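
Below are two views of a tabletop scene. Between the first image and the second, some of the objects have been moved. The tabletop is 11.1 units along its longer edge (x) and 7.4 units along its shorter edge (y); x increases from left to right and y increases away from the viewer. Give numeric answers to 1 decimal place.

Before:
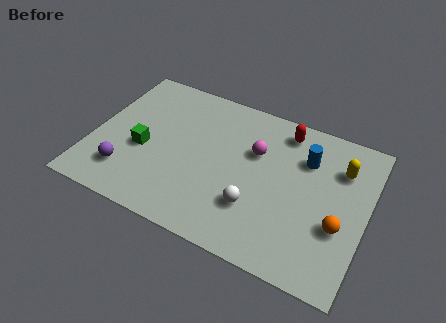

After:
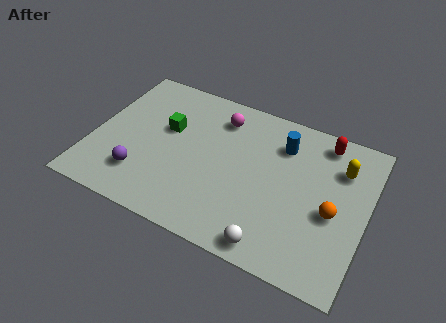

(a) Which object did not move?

the yellow capsule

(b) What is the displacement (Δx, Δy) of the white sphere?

(0.9, -1.4)

The white sphere started near (6.8, 2.2) and ended near (7.7, 0.8).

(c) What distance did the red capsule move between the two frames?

1.6

The red capsule moved from about (7.5, 6.3) to (9.1, 6.4), a distance of √(1.6² + 0.1²) ≈ 1.6.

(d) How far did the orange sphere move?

0.6

The orange sphere was near (10.1, 2.7) before and (9.8, 3.2) after, so it travelled √(0.3² + 0.5²) ≈ 0.6 units.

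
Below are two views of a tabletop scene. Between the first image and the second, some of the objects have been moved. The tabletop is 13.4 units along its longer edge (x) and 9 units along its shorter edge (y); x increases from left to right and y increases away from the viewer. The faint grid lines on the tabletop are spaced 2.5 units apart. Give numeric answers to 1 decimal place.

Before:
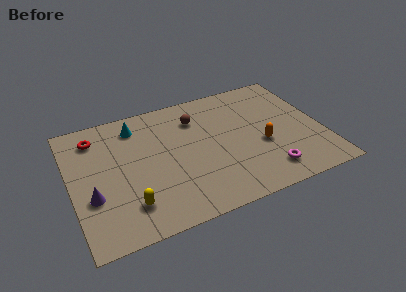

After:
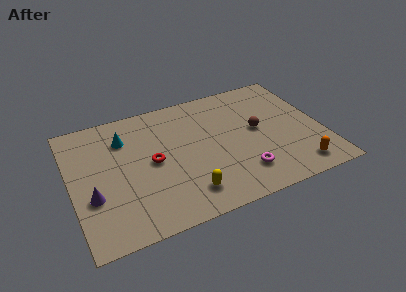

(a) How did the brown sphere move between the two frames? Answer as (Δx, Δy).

(3.1, -2.0)

From the two frames, the brown sphere sits at roughly (6.9, 6.8) before and (10.0, 4.8) after.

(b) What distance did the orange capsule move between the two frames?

2.8

The orange capsule was near (10.1, 3.6) before and (11.7, 1.3) after, so it travelled √(1.6² + 2.3²) ≈ 2.8 units.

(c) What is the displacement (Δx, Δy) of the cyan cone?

(-0.7, -0.7)

The cyan cone started near (3.7, 7.4) and ended near (3.0, 6.7).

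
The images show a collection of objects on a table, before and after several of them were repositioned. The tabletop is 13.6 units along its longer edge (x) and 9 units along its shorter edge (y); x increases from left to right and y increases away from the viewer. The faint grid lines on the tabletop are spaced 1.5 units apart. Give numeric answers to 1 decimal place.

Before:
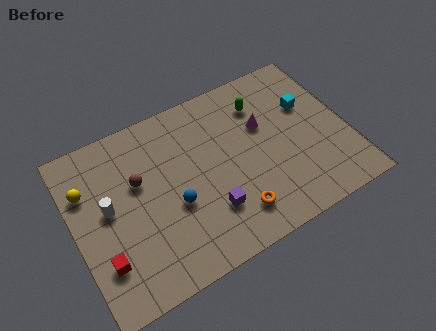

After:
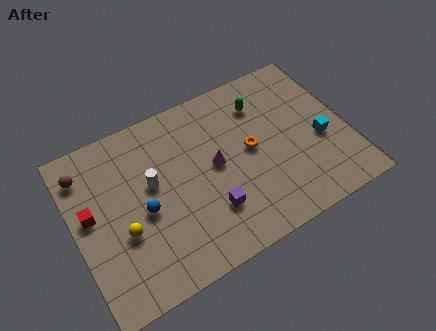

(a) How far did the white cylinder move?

2.2

The white cylinder was near (1.7, 4.9) before and (3.9, 5.2) after, so it travelled √(2.2² + 0.3²) ≈ 2.2 units.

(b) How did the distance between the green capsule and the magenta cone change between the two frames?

+2.3

They were about 1.2 units apart before and 3.5 after — 2.3 units further apart.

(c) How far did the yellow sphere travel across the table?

3.2

The yellow sphere moved from about (0.8, 6.3) to (2.2, 3.4), a distance of √(1.4² + 2.9²) ≈ 3.2.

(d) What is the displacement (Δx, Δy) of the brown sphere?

(-2.5, 1.6)

From the two frames, the brown sphere sits at roughly (3.3, 5.6) before and (0.8, 7.2) after.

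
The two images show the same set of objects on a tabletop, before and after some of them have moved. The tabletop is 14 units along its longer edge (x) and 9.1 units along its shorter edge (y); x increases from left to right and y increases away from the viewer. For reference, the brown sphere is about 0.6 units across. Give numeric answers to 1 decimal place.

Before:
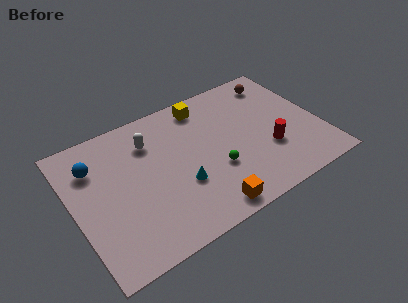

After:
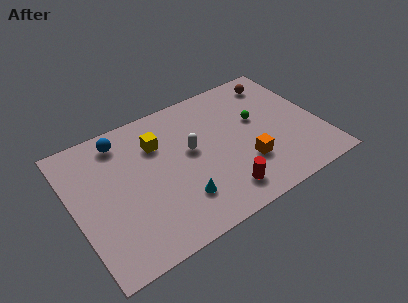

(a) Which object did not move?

the brown sphere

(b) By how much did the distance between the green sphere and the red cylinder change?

+1.6

The distance was about 3.1 in the first image and 4.7 in the second, so they moved 1.6 units further apart.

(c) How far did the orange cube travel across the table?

3.2

The orange cube moved from about (6.9, 1.0) to (9.5, 2.8), a distance of √(2.6² + 1.8²) ≈ 3.2.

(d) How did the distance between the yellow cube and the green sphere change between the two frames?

+1.1

The distance was about 4.6 in the first image and 5.7 in the second, so they moved 1.1 units further apart.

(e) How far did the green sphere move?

3.6

The green sphere moved from about (7.8, 3.2) to (10.6, 5.4), a distance of √(2.8² + 2.2²) ≈ 3.6.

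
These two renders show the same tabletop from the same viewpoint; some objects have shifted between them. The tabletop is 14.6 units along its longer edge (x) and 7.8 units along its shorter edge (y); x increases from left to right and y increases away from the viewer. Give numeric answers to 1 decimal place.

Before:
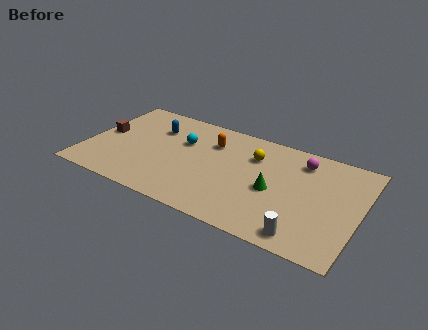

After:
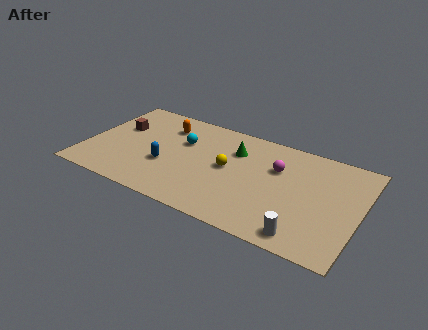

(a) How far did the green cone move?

3.1

The green cone was near (10.1, 3.5) before and (7.8, 5.6) after, so it travelled √(2.3² + 2.1²) ≈ 3.1 units.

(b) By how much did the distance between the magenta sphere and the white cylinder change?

-0.7

They were about 5.3 units apart before and 4.6 after — 0.7 units closer together.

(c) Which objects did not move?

the white cylinder and the cyan sphere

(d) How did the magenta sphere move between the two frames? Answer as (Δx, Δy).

(-1.2, -1.1)

The magenta sphere started near (11.3, 6.3) and ended near (10.1, 5.2).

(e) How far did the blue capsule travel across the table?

2.9

The blue capsule moved from about (3.4, 5.6) to (4.4, 2.9), a distance of √(1.0² + 2.7²) ≈ 2.9.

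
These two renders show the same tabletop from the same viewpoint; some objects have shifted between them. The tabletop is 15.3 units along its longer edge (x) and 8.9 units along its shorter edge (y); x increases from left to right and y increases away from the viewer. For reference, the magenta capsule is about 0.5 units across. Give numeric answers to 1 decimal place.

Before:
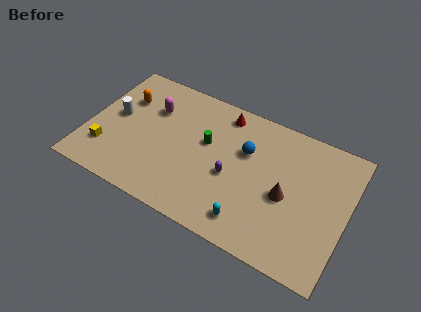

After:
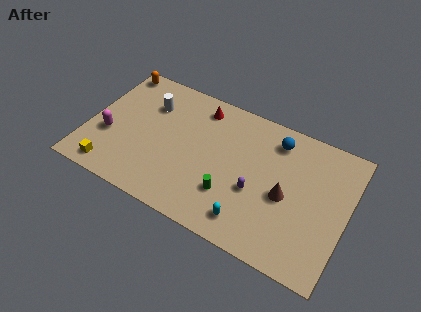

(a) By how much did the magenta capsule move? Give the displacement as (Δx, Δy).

(-2.2, -2.9)

From the two frames, the magenta capsule sits at roughly (3.5, 6.2) before and (1.3, 3.3) after.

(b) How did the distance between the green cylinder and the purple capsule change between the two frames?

-0.6

The distance was about 2.3 in the first image and 1.7 in the second, so they moved 0.6 units closer together.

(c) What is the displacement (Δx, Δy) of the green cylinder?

(1.8, -2.7)

The green cylinder was at about (6.9, 5.3) and moved to about (8.7, 2.6).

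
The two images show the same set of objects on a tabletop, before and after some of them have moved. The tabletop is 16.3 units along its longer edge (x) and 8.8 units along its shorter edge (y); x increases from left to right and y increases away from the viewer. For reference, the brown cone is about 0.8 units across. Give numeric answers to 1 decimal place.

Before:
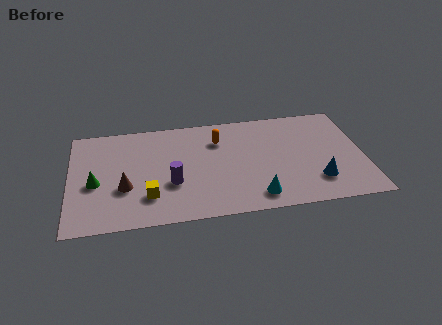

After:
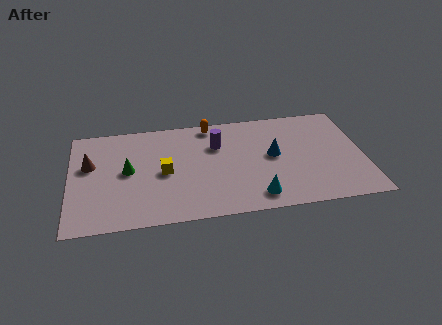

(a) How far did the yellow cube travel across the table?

2.1

The yellow cube moved from about (4.3, 2.3) to (5.2, 4.2), a distance of √(0.9² + 1.9²) ≈ 2.1.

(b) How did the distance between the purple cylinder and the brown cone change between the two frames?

+4.5

They were about 2.6 units apart before and 7.1 after — 4.5 units further apart.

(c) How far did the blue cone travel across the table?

3.4

The blue cone was near (13.6, 2.2) before and (11.3, 4.7) after, so it travelled √(2.3² + 2.5²) ≈ 3.4 units.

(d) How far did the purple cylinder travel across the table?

3.9

The purple cylinder was near (5.6, 3.2) before and (8.2, 6.1) after, so it travelled √(2.6² + 2.9²) ≈ 3.9 units.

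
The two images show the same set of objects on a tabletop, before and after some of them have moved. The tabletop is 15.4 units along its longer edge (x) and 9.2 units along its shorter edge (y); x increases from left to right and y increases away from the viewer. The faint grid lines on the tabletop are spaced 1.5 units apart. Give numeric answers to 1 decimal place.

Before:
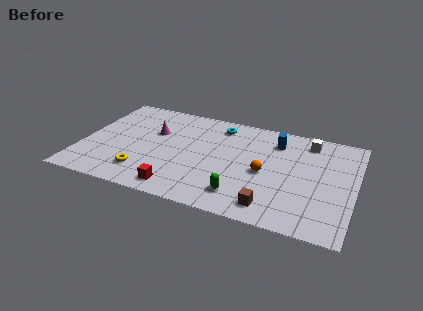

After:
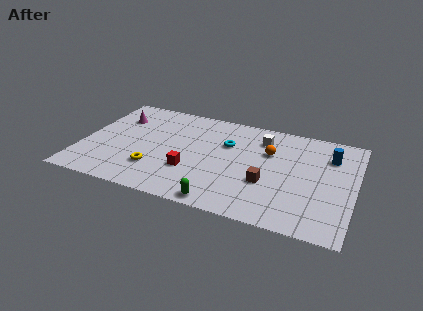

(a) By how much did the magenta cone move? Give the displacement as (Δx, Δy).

(-2.2, 0.8)

The magenta cone was at about (3.9, 5.9) and moved to about (1.7, 6.7).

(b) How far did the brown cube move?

1.9

The brown cube was near (11.0, 1.4) before and (10.6, 3.3) after, so it travelled √(0.4² + 1.9²) ≈ 1.9 units.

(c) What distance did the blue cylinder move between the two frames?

3.1

From (10.8, 7.2) to (13.9, 6.8), the blue cylinder covered √(3.1² + 0.4²) ≈ 3.1 units.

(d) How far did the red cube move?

1.9

From (5.8, 1.2) to (6.3, 3.0), the red cube covered √(0.5² + 1.8²) ≈ 1.9 units.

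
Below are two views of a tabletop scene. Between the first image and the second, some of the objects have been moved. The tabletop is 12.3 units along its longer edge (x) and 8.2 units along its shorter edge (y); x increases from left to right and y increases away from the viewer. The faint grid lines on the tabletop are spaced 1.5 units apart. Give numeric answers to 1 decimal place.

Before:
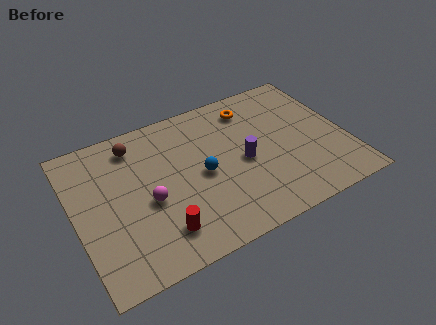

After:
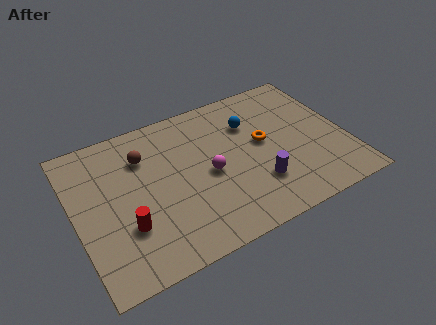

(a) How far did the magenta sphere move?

2.8

The magenta sphere was near (3.2, 3.5) before and (6.0, 3.8) after, so it travelled √(2.8² + 0.3²) ≈ 2.8 units.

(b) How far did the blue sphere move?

3.1

From (5.7, 3.9) to (8.2, 5.8), the blue sphere covered √(2.5² + 1.9²) ≈ 3.1 units.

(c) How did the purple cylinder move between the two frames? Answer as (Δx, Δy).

(0.4, -1.5)

The purple cylinder started near (7.6, 3.8) and ended near (8.0, 2.3).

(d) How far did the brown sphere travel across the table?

0.9

The brown sphere moved from about (3.0, 6.8) to (3.3, 6.0), a distance of √(0.3² + 0.8²) ≈ 0.9.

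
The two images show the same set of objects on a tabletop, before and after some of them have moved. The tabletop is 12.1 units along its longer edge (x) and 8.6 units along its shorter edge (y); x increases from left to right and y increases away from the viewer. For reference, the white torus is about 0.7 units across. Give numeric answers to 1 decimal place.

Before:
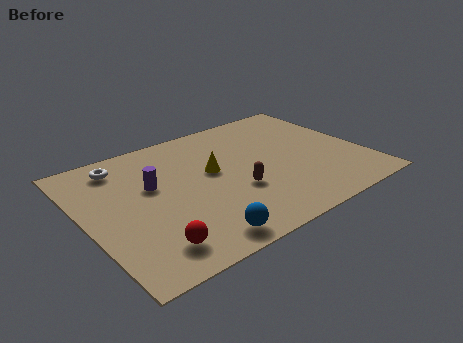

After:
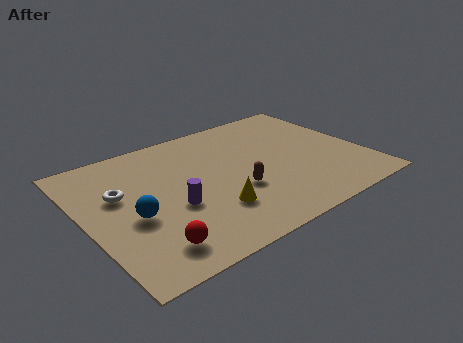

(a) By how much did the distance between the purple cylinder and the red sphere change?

-1.4

They were about 3.8 units apart before and 2.4 after — 1.4 units closer together.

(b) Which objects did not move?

the red sphere and the brown capsule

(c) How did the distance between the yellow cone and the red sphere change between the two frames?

-1.8

Before: roughly 4.8 units apart; after: 3.0. That's 1.8 units closer together.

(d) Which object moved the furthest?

the blue sphere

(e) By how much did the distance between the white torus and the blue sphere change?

-4.8

Before: roughly 6.5 units apart; after: 1.7. That's 4.8 units closer together.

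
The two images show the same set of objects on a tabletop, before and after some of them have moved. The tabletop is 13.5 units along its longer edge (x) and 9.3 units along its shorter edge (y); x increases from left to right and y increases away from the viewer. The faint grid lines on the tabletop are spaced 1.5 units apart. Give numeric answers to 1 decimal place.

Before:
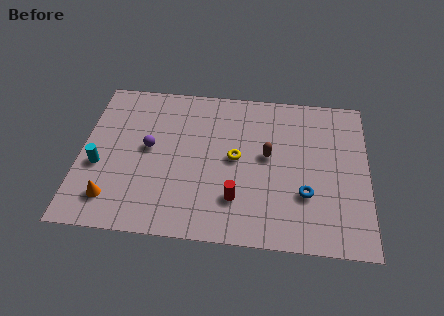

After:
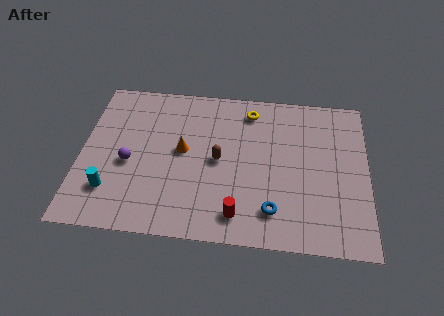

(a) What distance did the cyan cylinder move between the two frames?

1.5

The cyan cylinder moved from about (0.9, 3.7) to (1.5, 2.3), a distance of √(0.6² + 1.4²) ≈ 1.5.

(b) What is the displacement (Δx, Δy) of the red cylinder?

(0.1, -0.9)

The red cylinder started near (7.4, 2.4) and ended near (7.5, 1.5).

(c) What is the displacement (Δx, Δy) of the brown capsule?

(-2.3, -0.5)

From the two frames, the brown capsule sits at roughly (8.8, 5.1) before and (6.5, 4.6) after.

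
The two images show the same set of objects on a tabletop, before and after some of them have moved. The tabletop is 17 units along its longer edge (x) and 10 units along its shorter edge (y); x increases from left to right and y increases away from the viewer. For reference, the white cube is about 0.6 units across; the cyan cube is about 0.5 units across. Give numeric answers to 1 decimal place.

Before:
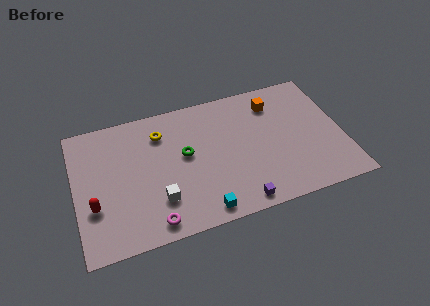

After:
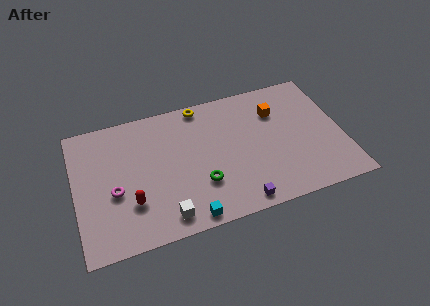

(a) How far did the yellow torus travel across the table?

3.0

From (5.6, 7.7) to (8.3, 9.1), the yellow torus covered √(2.7² + 1.4²) ≈ 3.0 units.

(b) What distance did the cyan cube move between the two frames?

0.9

From (7.7, 1.1) to (6.8, 0.9), the cyan cube covered √(0.9² + 0.2²) ≈ 0.9 units.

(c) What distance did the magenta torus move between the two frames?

3.6

From (4.6, 1.2) to (2.4, 4.1), the magenta torus covered √(2.2² + 2.9²) ≈ 3.6 units.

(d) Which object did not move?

the purple cube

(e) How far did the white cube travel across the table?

1.3

The white cube moved from about (5.1, 2.7) to (5.4, 1.4), a distance of √(0.3² + 1.3²) ≈ 1.3.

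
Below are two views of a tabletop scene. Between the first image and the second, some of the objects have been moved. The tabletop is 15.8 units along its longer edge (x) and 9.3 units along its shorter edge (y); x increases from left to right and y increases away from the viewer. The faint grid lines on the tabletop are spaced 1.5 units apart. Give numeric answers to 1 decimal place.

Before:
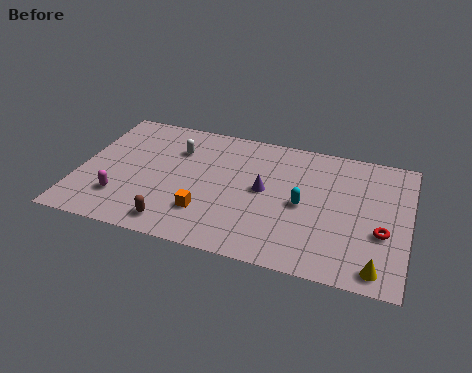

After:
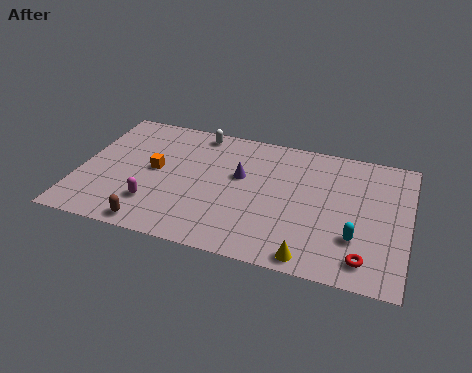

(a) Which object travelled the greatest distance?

the orange cube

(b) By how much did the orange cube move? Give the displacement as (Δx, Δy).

(-2.7, 2.4)

The orange cube was at about (6.3, 2.5) and moved to about (3.6, 4.9).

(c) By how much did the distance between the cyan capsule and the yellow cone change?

-2.2

Before: roughly 5.0 units apart; after: 2.8. That's 2.2 units closer together.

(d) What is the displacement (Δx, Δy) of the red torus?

(-0.7, -2.0)

The red torus was at about (14.6, 3.5) and moved to about (13.9, 1.5).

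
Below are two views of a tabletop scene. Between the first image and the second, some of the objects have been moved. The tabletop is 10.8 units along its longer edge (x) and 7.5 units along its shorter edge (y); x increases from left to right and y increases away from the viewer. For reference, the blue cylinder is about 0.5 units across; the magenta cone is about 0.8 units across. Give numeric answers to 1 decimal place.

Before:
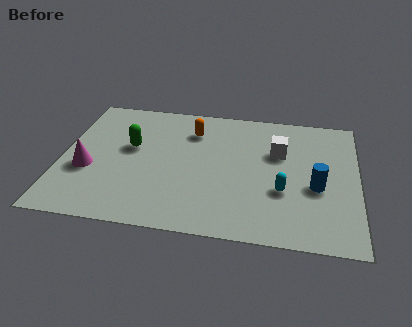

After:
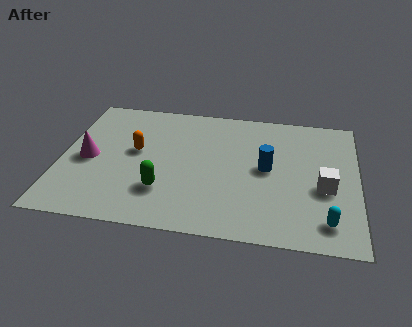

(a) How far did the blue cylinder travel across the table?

2.0

The blue cylinder was near (9.3, 3.1) before and (7.5, 3.9) after, so it travelled √(1.8² + 0.8²) ≈ 2.0 units.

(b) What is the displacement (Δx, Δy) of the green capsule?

(1.3, -2.3)

The green capsule was at about (2.5, 4.4) and moved to about (3.8, 2.1).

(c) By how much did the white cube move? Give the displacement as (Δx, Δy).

(1.7, -1.8)

The white cube was at about (7.9, 4.9) and moved to about (9.6, 3.1).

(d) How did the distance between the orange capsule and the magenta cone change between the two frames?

-2.8

The distance was about 4.6 in the first image and 1.8 in the second, so they moved 2.8 units closer together.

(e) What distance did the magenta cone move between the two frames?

0.6

The magenta cone was near (1.0, 2.9) before and (1.0, 3.5) after, so it travelled √(0.0² + 0.6²) ≈ 0.6 units.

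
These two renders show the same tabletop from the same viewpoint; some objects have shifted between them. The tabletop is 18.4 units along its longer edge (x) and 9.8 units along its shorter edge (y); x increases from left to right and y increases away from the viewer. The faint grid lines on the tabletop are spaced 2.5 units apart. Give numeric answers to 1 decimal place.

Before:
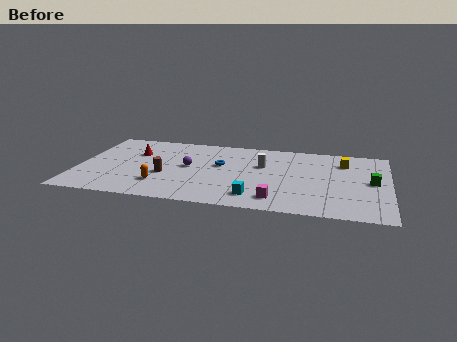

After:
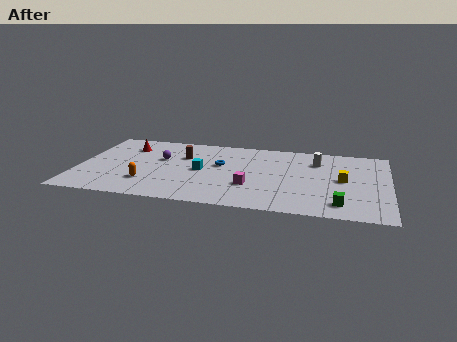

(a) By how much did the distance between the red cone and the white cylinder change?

+3.7

Before: roughly 7.7 units apart; after: 11.4. That's 3.7 units further apart.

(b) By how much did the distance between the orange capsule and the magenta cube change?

-0.8

Before: roughly 6.9 units apart; after: 6.1. That's 0.8 units closer together.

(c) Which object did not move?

the blue torus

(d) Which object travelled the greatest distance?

the cyan cube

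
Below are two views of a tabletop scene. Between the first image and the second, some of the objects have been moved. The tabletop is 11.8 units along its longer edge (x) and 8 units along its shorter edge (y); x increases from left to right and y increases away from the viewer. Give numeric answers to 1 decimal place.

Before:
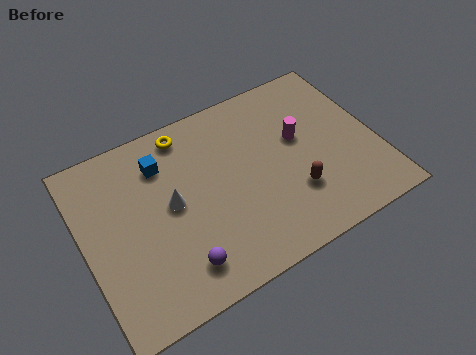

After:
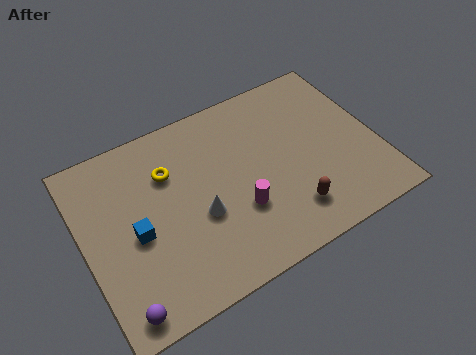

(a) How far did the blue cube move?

2.9

The blue cube moved from about (3.4, 6.1) to (2.0, 3.6), a distance of √(1.4² + 2.5²) ≈ 2.9.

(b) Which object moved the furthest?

the magenta cylinder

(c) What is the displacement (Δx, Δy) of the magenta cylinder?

(-2.8, -2.0)

From the two frames, the magenta cylinder sits at roughly (8.8, 4.7) before and (6.0, 2.7) after.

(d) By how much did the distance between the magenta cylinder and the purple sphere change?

-1.0

The distance was about 6.3 in the first image and 5.3 in the second, so they moved 1.0 units closer together.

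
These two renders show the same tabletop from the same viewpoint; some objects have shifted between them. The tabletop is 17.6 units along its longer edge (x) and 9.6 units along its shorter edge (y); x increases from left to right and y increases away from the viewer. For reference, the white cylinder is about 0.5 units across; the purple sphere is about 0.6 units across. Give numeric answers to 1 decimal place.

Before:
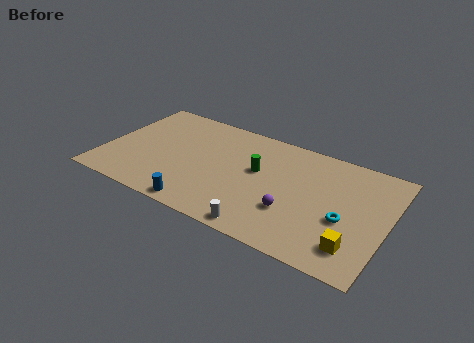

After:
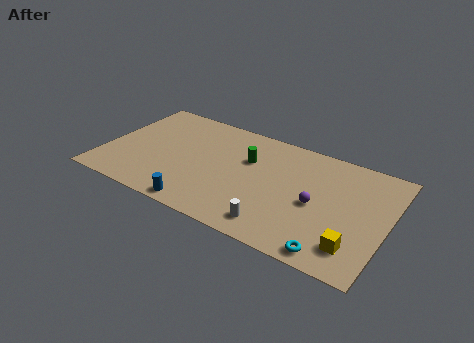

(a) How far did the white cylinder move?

0.9

From (10.5, 0.9) to (11.2, 1.5), the white cylinder covered √(0.7² + 0.6²) ≈ 0.9 units.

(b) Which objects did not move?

the yellow cube and the blue cylinder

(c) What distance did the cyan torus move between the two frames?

2.9

The cyan torus moved from about (15.1, 3.9) to (14.7, 1.0), a distance of √(0.4² + 2.9²) ≈ 2.9.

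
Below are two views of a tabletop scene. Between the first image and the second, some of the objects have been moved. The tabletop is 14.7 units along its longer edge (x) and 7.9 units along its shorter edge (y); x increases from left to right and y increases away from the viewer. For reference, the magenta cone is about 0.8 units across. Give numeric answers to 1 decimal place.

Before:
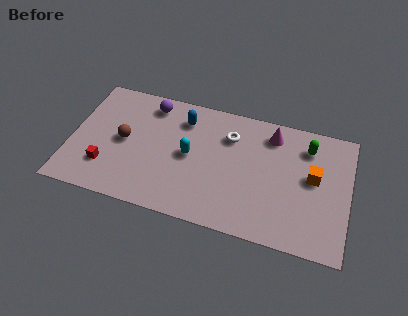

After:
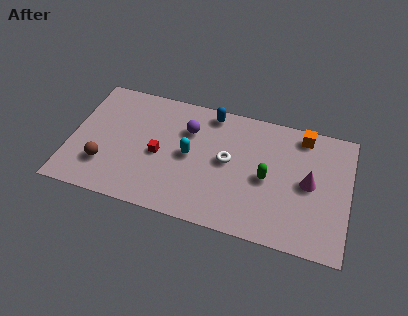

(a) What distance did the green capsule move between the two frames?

3.2

From (12.4, 6.2) to (10.4, 3.7), the green capsule covered √(2.0² + 2.5²) ≈ 3.2 units.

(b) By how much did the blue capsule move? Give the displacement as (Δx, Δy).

(1.4, 0.8)

From the two frames, the blue capsule sits at roughly (5.8, 6.2) before and (7.2, 7.0) after.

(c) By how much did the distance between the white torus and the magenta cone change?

+2.0

Before: roughly 2.3 units apart; after: 4.3. That's 2.0 units further apart.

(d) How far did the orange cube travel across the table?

2.6

From (12.8, 4.4) to (12.1, 6.9), the orange cube covered √(0.7² + 2.5²) ≈ 2.6 units.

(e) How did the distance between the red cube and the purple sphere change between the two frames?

-2.6

Before: roughly 5.0 units apart; after: 2.4. That's 2.6 units closer together.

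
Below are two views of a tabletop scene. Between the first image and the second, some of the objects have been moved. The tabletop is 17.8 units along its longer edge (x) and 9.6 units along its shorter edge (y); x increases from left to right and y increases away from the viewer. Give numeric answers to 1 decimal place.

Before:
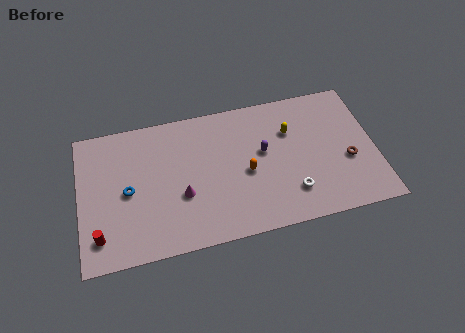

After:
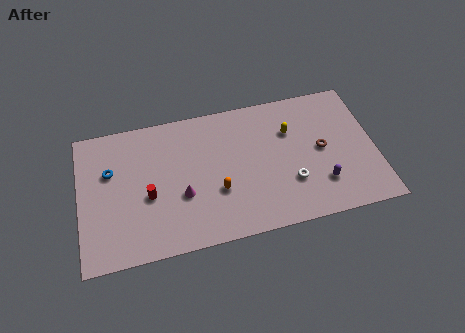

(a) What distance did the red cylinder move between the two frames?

3.7

The red cylinder was near (1.1, 1.9) before and (4.1, 4.0) after, so it travelled √(3.0² + 2.1²) ≈ 3.7 units.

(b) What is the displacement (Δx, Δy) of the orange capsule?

(-1.8, -0.9)

The orange capsule started near (10.0, 4.3) and ended near (8.2, 3.4).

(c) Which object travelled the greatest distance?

the purple capsule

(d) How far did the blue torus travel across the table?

1.9

From (2.9, 4.6) to (1.9, 6.2), the blue torus covered √(1.0² + 1.6²) ≈ 1.9 units.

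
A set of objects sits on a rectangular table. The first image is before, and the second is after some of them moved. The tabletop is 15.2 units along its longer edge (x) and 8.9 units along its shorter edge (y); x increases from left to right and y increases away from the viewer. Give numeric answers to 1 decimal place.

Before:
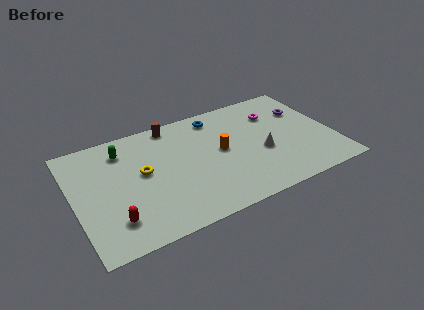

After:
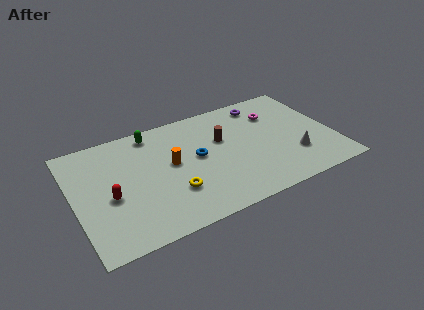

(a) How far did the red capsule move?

1.8

The red capsule moved from about (2.0, 2.0) to (2.0, 3.8), a distance of √(0.0² + 1.8²) ≈ 1.8.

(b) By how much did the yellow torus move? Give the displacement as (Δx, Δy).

(1.5, -2.2)

From the two frames, the yellow torus sits at roughly (4.0, 4.9) before and (5.5, 2.7) after.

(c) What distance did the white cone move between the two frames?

2.1

The white cone moved from about (10.9, 3.6) to (12.7, 2.6), a distance of √(1.8² + 1.0²) ≈ 2.1.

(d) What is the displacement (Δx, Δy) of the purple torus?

(-2.3, 1.5)

The purple torus was at about (13.8, 6.1) and moved to about (11.5, 7.6).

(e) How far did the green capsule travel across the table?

1.9

The green capsule was near (3.1, 7.1) before and (4.9, 7.8) after, so it travelled √(1.8² + 0.7²) ≈ 1.9 units.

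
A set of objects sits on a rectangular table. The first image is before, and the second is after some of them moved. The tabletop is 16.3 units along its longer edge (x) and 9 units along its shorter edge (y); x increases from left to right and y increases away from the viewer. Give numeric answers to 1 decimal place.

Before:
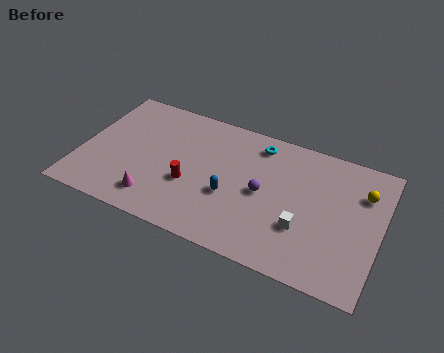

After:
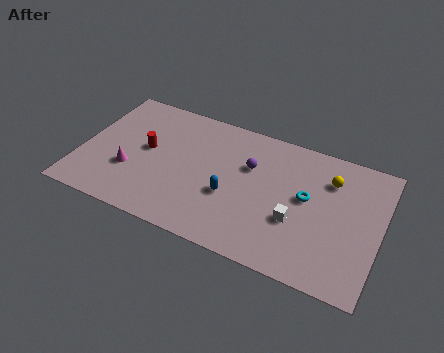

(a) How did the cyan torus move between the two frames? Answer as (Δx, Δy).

(2.9, -2.6)

From the two frames, the cyan torus sits at roughly (9.4, 7.6) before and (12.3, 5.0) after.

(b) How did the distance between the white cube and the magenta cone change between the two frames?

+1.1

They were about 8.0 units apart before and 9.1 after — 1.1 units further apart.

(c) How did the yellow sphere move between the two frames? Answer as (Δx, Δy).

(-1.8, 0.2)

The yellow sphere started near (15.2, 6.5) and ended near (13.4, 6.7).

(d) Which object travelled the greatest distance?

the cyan torus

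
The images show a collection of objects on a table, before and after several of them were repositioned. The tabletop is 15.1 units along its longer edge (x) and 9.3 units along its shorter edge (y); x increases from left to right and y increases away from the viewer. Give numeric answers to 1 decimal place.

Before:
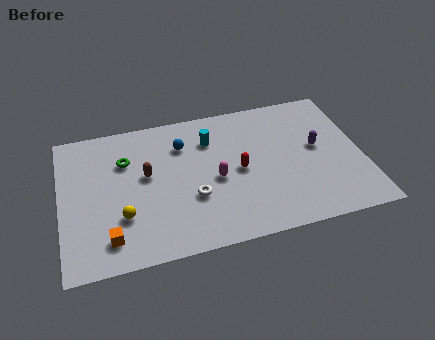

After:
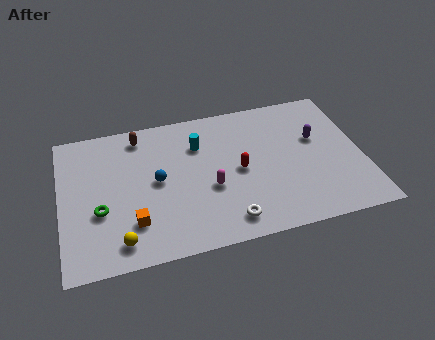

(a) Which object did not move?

the red capsule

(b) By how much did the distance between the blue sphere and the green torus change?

+0.3

They were about 2.9 units apart before and 3.2 after — 0.3 units further apart.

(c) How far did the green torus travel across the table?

3.3

The green torus was near (3.3, 6.5) before and (1.9, 3.5) after, so it travelled √(1.4² + 3.0²) ≈ 3.3 units.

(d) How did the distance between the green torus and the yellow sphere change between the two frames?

-1.3

The distance was about 3.6 in the first image and 2.3 in the second, so they moved 1.3 units closer together.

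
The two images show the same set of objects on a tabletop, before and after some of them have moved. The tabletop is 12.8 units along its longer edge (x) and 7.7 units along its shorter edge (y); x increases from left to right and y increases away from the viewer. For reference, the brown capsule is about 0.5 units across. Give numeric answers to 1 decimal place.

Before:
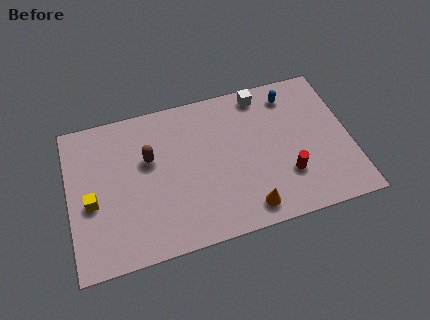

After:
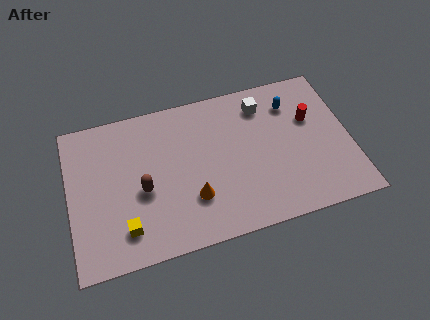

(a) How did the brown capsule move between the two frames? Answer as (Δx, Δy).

(-0.4, -1.5)

The brown capsule started near (3.7, 4.8) and ended near (3.3, 3.3).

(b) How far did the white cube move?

0.6

The white cube moved from about (9.0, 6.8) to (9.0, 6.2), a distance of √(0.0² + 0.6²) ≈ 0.6.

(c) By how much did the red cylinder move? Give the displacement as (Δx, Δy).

(1.3, 2.6)

The red cylinder started near (9.8, 2.3) and ended near (11.1, 4.9).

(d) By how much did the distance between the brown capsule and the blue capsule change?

+0.7

Before: roughly 6.8 units apart; after: 7.5. That's 0.7 units further apart.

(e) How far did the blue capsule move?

0.5

The blue capsule moved from about (10.3, 6.4) to (10.3, 5.9), a distance of √(0.0² + 0.5²) ≈ 0.5.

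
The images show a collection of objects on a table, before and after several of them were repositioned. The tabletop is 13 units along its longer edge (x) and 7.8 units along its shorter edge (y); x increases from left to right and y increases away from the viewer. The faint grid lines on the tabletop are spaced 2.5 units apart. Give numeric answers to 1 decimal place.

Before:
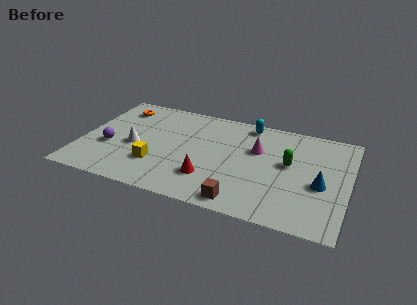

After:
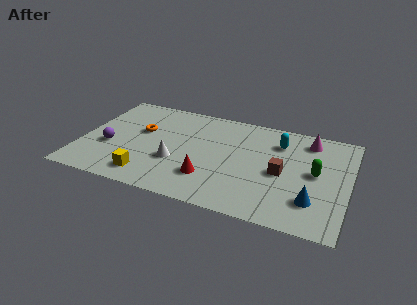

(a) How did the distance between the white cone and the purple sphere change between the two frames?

+2.0

Before: roughly 1.3 units apart; after: 3.3. That's 2.0 units further apart.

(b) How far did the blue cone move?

1.3

The blue cone moved from about (11.7, 3.3) to (11.4, 2.0), a distance of √(0.3² + 1.3²) ≈ 1.3.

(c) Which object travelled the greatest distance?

the brown cube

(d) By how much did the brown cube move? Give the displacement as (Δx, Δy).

(1.7, 2.7)

The brown cube started near (8.1, 0.9) and ended near (9.8, 3.6).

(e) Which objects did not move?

the purple sphere and the red cone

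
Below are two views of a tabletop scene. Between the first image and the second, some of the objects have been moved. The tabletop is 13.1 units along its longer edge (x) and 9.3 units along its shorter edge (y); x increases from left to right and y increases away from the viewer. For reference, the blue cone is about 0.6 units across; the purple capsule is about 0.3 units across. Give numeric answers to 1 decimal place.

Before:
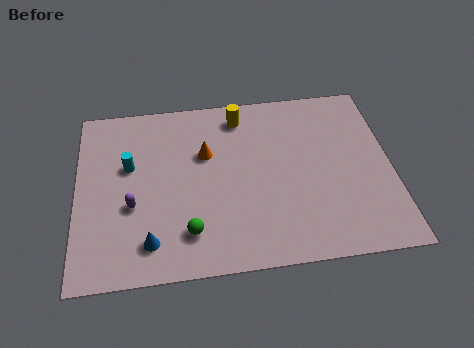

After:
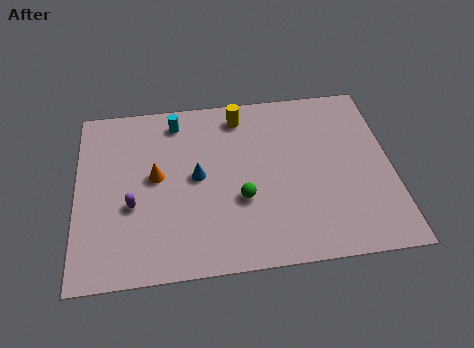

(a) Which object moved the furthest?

the blue cone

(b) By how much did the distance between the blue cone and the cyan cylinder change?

-0.9

Before: roughly 4.1 units apart; after: 3.2. That's 0.9 units closer together.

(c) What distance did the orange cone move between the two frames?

2.3

From (5.4, 6.0) to (3.3, 5.0), the orange cone covered √(2.1² + 1.0²) ≈ 2.3 units.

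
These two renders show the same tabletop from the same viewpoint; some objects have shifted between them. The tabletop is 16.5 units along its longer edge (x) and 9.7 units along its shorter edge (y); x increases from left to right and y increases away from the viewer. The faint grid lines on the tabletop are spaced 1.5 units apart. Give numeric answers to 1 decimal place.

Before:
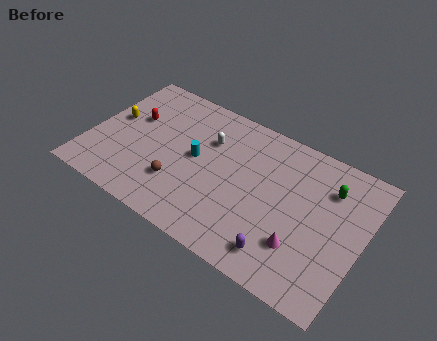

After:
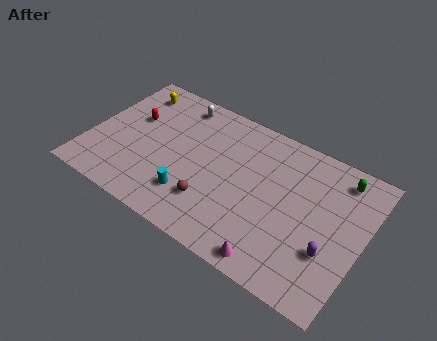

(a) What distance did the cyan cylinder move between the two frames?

2.7

The cyan cylinder moved from about (6.4, 5.1) to (6.6, 2.4), a distance of √(0.2² + 2.7²) ≈ 2.7.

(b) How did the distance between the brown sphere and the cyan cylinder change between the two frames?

-1.2

The distance was about 2.4 in the first image and 1.2 in the second, so they moved 1.2 units closer together.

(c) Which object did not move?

the red capsule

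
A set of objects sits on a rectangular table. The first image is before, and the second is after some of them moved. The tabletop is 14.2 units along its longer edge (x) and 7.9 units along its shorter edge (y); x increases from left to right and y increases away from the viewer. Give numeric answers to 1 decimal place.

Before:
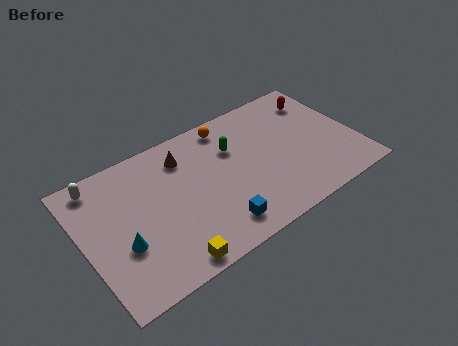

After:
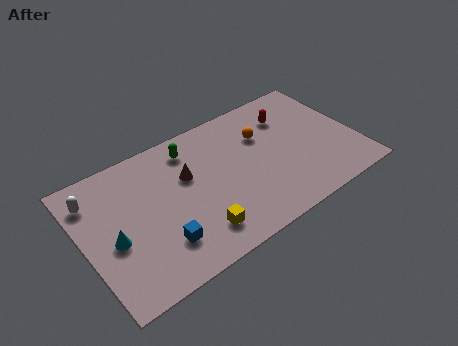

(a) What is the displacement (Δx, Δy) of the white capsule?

(-0.4, -0.7)

The white capsule started near (1.2, 6.9) and ended near (0.8, 6.2).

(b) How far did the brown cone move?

1.2

From (5.5, 6.2) to (5.5, 5.0), the brown cone covered √(0.0² + 1.2²) ≈ 1.2 units.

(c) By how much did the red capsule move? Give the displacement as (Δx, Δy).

(-1.7, -0.3)

The red capsule was at about (12.8, 6.2) and moved to about (11.1, 5.9).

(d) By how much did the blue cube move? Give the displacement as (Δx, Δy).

(-2.8, 0.6)

From the two frames, the blue cube sits at roughly (6.4, 1.4) before and (3.6, 2.0) after.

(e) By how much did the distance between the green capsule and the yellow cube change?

-1.3

Before: roughly 6.2 units apart; after: 4.9. That's 1.3 units closer together.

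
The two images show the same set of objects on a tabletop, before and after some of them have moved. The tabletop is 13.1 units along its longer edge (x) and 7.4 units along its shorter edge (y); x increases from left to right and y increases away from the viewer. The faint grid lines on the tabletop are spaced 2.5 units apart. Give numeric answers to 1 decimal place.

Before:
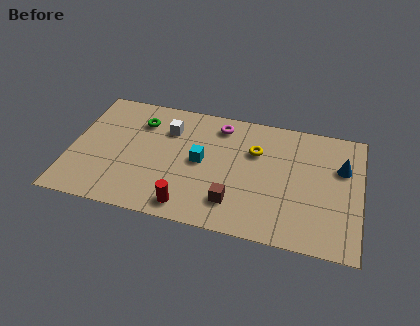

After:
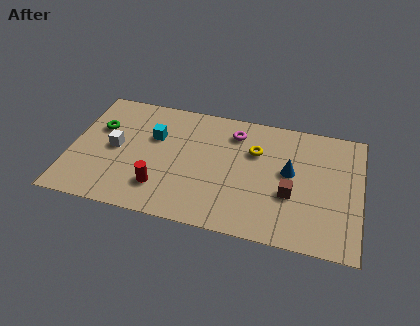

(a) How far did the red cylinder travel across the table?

1.5

From (5.5, 1.0) to (4.2, 1.8), the red cylinder covered √(1.3² + 0.8²) ≈ 1.5 units.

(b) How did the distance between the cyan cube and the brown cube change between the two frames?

+4.0

The distance was about 2.6 in the first image and 6.6 in the second, so they moved 4.0 units further apart.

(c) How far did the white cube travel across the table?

2.9

From (4.3, 5.4) to (2.0, 3.7), the white cube covered √(2.3² + 1.7²) ≈ 2.9 units.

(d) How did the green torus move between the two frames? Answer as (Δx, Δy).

(-1.8, -0.8)

From the two frames, the green torus sits at roughly (3.0, 5.6) before and (1.2, 4.8) after.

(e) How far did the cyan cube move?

2.4

The cyan cube was near (5.9, 3.8) before and (3.7, 4.8) after, so it travelled √(2.2² + 1.0²) ≈ 2.4 units.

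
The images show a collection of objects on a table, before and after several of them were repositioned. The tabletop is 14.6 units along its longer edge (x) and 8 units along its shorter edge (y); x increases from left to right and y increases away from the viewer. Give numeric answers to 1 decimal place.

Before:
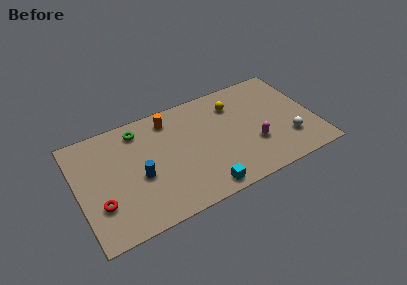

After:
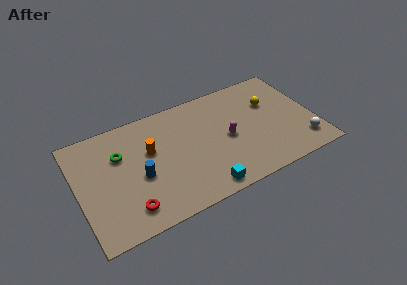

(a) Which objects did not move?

the blue cylinder and the cyan cube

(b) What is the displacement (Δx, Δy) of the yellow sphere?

(2.2, -0.8)

The yellow sphere was at about (9.9, 6.1) and moved to about (12.1, 5.3).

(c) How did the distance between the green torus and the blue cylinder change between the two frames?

-1.1

The distance was about 3.3 in the first image and 2.2 in the second, so they moved 1.1 units closer together.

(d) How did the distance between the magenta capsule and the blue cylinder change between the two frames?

-1.5

The distance was about 7.0 in the first image and 5.5 in the second, so they moved 1.5 units closer together.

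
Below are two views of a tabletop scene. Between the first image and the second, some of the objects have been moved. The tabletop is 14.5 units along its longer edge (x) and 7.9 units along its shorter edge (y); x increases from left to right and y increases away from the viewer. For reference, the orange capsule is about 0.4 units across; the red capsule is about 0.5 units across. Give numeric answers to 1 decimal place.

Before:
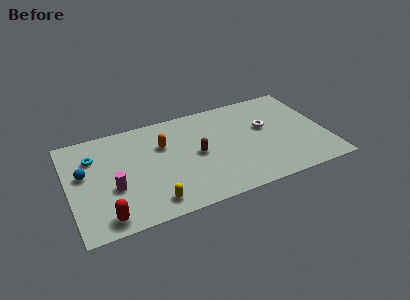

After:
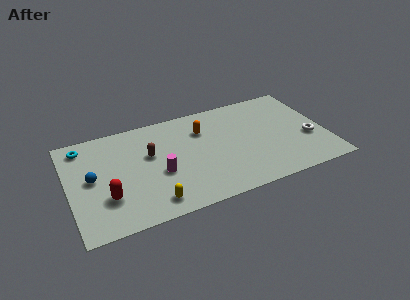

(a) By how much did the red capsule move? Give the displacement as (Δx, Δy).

(0.2, 1.4)

From the two frames, the red capsule sits at roughly (1.8, 1.0) before and (2.0, 2.4) after.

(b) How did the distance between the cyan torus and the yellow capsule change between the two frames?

+1.1

The distance was about 5.4 in the first image and 6.5 in the second, so they moved 1.1 units further apart.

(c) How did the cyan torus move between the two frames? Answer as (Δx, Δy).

(-0.5, 1.0)

From the two frames, the cyan torus sits at roughly (1.5, 5.7) before and (1.0, 6.7) after.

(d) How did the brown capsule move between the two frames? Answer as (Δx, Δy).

(-2.6, 0.9)

From the two frames, the brown capsule sits at roughly (7.2, 3.9) before and (4.6, 4.8) after.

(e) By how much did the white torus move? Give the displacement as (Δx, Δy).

(2.3, -1.7)

The white torus started near (11.2, 4.7) and ended near (13.5, 3.0).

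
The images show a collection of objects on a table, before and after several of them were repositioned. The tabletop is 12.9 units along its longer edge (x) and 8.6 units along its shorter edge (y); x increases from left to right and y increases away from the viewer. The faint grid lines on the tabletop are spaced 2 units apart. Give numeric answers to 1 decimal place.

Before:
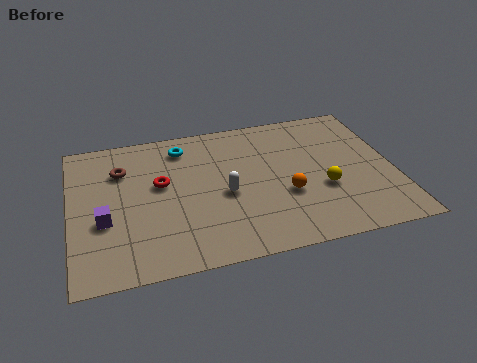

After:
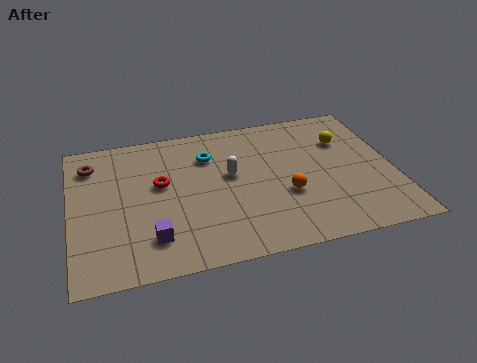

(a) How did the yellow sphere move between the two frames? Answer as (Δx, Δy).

(1.1, 2.8)

The yellow sphere was at about (10.0, 3.2) and moved to about (11.1, 6.0).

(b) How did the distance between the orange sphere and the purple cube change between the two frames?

-1.6

Before: roughly 7.2 units apart; after: 5.6. That's 1.6 units closer together.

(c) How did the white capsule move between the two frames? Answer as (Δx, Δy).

(0.3, 1.1)

The white capsule was at about (6.1, 3.8) and moved to about (6.4, 4.9).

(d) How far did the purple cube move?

2.3

The purple cube was near (1.3, 3.3) before and (3.1, 1.9) after, so it travelled √(1.8² + 1.4²) ≈ 2.3 units.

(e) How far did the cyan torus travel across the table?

1.3

From (4.6, 7.1) to (5.6, 6.3), the cyan torus covered √(1.0² + 0.8²) ≈ 1.3 units.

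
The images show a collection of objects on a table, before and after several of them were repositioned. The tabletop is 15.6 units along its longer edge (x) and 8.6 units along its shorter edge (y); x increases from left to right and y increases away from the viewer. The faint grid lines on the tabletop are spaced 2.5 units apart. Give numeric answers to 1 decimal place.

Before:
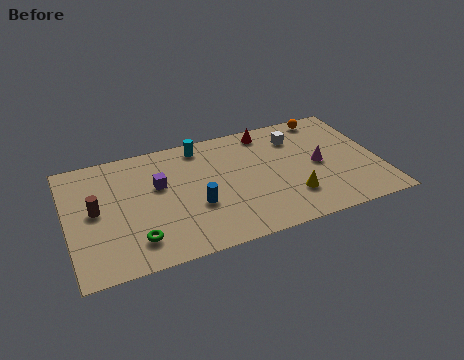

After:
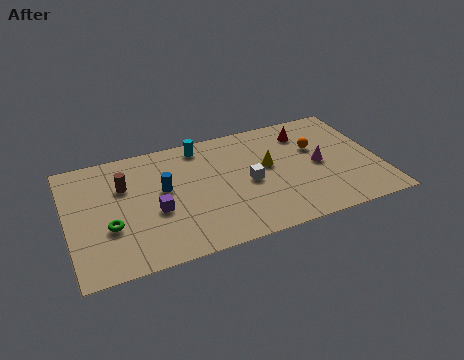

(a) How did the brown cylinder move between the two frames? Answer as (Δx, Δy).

(1.5, 1.3)

From the two frames, the brown cylinder sits at roughly (1.4, 4.5) before and (2.9, 5.8) after.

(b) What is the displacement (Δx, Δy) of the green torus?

(-1.2, 1.3)

The green torus started near (3.2, 1.8) and ended near (2.0, 3.1).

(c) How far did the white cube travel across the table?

3.7

The white cube was near (11.7, 6.6) before and (9.0, 4.0) after, so it travelled √(2.7² + 2.6²) ≈ 3.7 units.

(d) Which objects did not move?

the magenta cone and the cyan cylinder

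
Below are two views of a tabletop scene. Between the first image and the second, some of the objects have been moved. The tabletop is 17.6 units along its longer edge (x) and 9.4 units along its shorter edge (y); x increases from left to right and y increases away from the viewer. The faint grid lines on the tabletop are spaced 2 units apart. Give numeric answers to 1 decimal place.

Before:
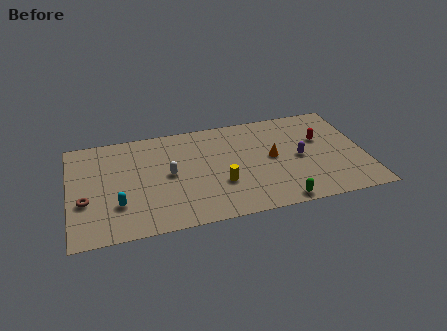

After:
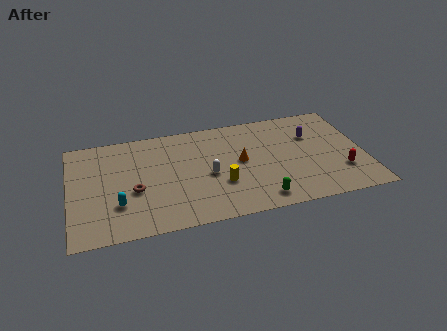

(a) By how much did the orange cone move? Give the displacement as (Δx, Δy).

(-1.9, 0.1)

The orange cone started near (12.1, 4.9) and ended near (10.2, 5.0).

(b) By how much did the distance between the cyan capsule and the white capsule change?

+1.9

Before: roughly 3.7 units apart; after: 5.6. That's 1.9 units further apart.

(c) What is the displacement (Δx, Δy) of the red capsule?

(1.0, -3.2)

From the two frames, the red capsule sits at roughly (15.1, 5.9) before and (16.1, 2.7) after.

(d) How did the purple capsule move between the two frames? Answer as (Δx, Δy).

(0.9, 1.9)

The purple capsule was at about (13.7, 4.5) and moved to about (14.6, 6.4).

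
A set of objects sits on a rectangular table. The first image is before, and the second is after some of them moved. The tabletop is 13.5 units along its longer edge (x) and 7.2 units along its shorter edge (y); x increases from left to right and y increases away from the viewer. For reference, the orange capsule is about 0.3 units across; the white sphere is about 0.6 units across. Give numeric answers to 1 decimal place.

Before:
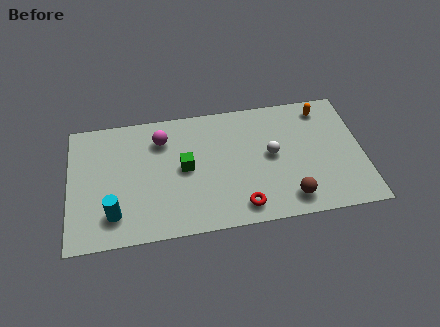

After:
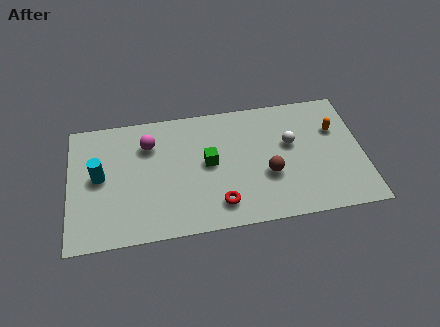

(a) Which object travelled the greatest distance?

the cyan cylinder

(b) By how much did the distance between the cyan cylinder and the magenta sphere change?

-1.8

The distance was about 4.5 in the first image and 2.7 in the second, so they moved 1.8 units closer together.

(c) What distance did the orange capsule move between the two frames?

1.4

The orange capsule was near (11.8, 6.1) before and (12.3, 4.8) after, so it travelled √(0.5² + 1.3²) ≈ 1.4 units.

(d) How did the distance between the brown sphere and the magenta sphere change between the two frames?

-1.1

They were about 7.1 units apart before and 6.0 after — 1.1 units closer together.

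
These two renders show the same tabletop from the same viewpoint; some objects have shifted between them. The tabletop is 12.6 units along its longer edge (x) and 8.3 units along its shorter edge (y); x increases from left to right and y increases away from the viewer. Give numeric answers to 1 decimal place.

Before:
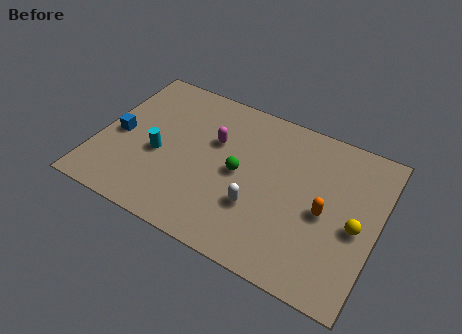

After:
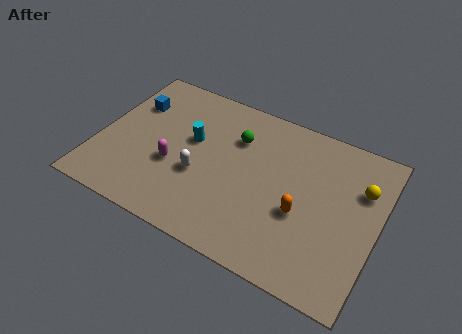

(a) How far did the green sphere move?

1.8

The green sphere was near (6.4, 4.1) before and (6.0, 5.9) after, so it travelled √(0.4² + 1.8²) ≈ 1.8 units.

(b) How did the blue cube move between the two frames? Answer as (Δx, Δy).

(0.3, 2.0)

The blue cube started near (0.9, 3.8) and ended near (1.2, 5.8).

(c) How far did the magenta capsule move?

2.6

The magenta capsule moved from about (5.1, 5.3) to (3.5, 3.2), a distance of √(1.6² + 2.1²) ≈ 2.6.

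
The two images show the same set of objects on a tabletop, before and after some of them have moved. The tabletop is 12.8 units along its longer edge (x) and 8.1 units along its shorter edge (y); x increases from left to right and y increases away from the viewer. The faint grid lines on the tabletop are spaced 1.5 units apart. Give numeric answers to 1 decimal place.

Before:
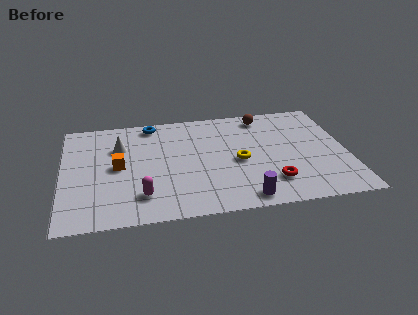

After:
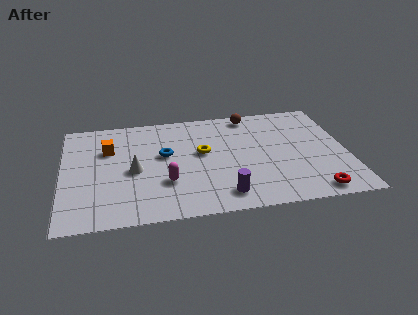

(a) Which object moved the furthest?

the blue torus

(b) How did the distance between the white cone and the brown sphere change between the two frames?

-0.3

The distance was about 6.7 in the first image and 6.4 in the second, so they moved 0.3 units closer together.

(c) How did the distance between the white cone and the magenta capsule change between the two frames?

-2.1

The distance was about 3.9 in the first image and 1.8 in the second, so they moved 2.1 units closer together.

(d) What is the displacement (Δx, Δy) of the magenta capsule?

(1.1, 0.8)

From the two frames, the magenta capsule sits at roughly (3.5, 1.8) before and (4.6, 2.6) after.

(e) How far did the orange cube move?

1.5

The orange cube moved from about (2.5, 4.1) to (2.1, 5.5), a distance of √(0.4² + 1.4²) ≈ 1.5.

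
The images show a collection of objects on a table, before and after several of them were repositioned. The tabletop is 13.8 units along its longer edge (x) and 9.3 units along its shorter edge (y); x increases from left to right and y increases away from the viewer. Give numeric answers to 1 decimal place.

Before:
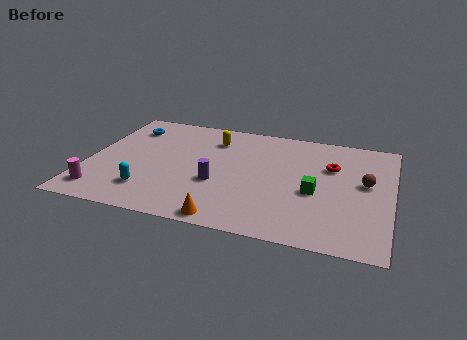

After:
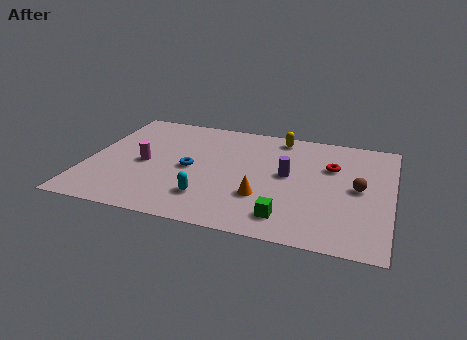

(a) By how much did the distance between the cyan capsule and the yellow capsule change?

+0.9

They were about 5.7 units apart before and 6.6 after — 0.9 units further apart.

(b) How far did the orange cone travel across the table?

2.5

From (6.7, 0.8) to (8.1, 2.9), the orange cone covered √(1.4² + 2.1²) ≈ 2.5 units.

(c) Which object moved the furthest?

the blue torus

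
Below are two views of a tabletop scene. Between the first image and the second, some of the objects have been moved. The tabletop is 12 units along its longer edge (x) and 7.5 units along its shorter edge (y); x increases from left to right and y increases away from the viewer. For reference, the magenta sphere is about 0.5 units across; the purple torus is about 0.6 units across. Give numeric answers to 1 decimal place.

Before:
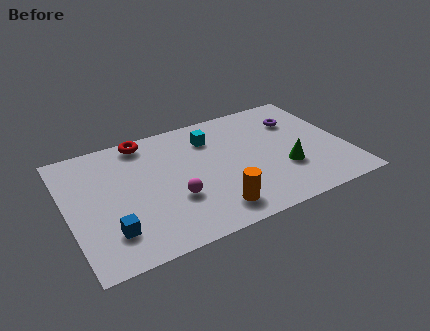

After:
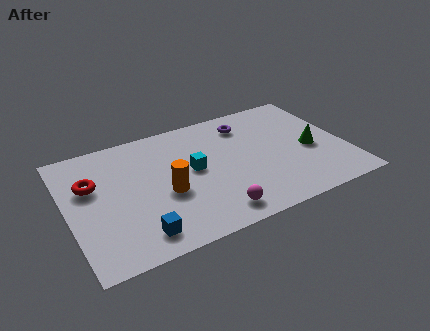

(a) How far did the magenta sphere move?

2.1

The magenta sphere moved from about (4.4, 2.6) to (5.9, 1.1), a distance of √(1.5² + 1.5²) ≈ 2.1.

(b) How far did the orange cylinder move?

2.5

From (5.9, 1.3) to (4.1, 3.1), the orange cylinder covered √(1.8² + 1.8²) ≈ 2.5 units.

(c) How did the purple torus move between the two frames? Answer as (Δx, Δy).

(-2.2, 0.6)

From the two frames, the purple torus sits at roughly (10.2, 5.4) before and (8.0, 6.0) after.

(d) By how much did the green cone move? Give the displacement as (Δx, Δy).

(1.3, 0.8)

From the two frames, the green cone sits at roughly (9.2, 2.5) before and (10.5, 3.3) after.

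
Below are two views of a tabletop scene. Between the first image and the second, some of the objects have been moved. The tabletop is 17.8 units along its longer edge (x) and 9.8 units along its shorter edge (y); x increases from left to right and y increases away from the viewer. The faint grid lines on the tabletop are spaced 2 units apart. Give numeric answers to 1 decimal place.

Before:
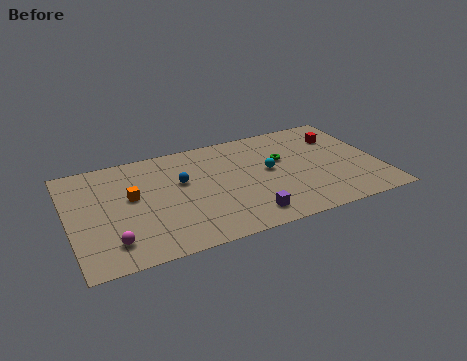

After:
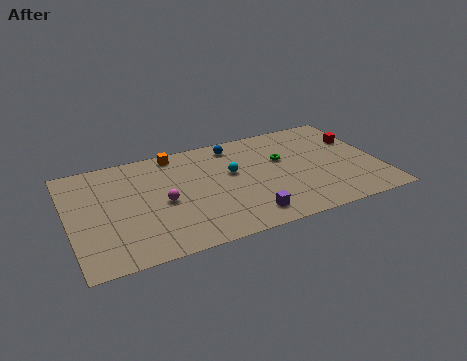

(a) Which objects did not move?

the green torus and the purple cube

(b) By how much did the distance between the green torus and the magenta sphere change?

-3.7

They were about 11.0 units apart before and 7.3 after — 3.7 units closer together.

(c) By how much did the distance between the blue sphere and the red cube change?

-2.2

The distance was about 9.5 in the first image and 7.3 in the second, so they moved 2.2 units closer together.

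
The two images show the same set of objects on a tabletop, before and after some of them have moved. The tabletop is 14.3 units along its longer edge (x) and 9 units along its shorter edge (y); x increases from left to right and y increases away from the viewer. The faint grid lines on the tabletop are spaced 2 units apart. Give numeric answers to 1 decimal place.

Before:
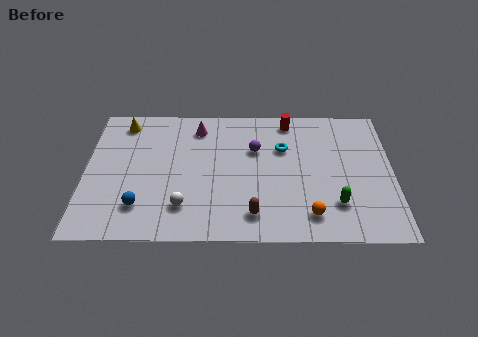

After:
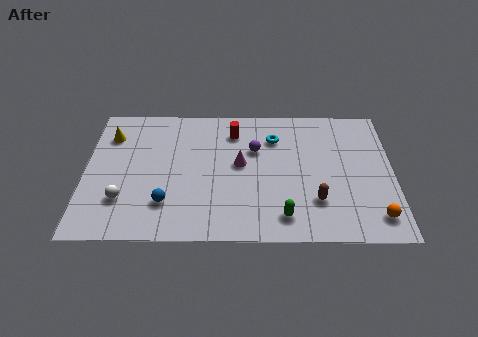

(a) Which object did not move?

the purple sphere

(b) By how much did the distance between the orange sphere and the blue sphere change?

+1.8

They were about 7.8 units apart before and 9.6 after — 1.8 units further apart.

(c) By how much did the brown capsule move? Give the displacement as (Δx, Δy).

(2.9, 0.9)

From the two frames, the brown capsule sits at roughly (7.8, 1.6) before and (10.7, 2.5) after.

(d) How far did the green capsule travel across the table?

2.5

From (11.6, 2.3) to (9.2, 1.5), the green capsule covered √(2.4² + 0.8²) ≈ 2.5 units.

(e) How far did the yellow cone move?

1.1

The yellow cone moved from about (1.7, 7.7) to (1.1, 6.8), a distance of √(0.6² + 0.9²) ≈ 1.1.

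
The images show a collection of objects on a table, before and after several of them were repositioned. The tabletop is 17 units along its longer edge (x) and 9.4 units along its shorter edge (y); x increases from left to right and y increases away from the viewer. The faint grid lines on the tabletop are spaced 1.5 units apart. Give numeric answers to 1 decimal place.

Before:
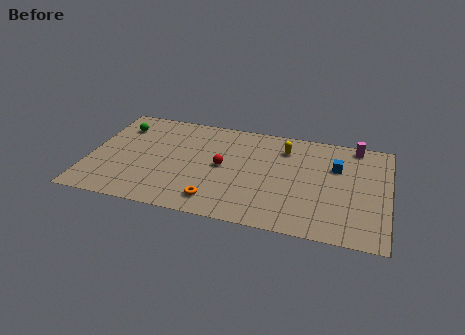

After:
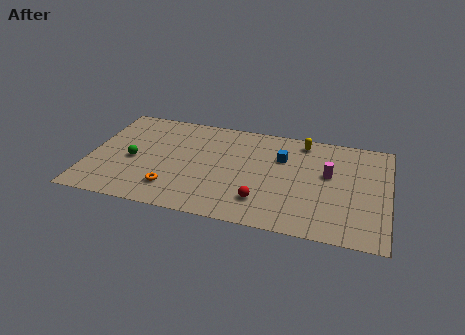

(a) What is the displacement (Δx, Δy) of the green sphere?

(1.0, -3.0)

From the two frames, the green sphere sits at roughly (1.5, 7.2) before and (2.5, 4.2) after.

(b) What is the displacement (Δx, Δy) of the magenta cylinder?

(-1.4, -3.0)

From the two frames, the magenta cylinder sits at roughly (15.0, 8.5) before and (13.6, 5.5) after.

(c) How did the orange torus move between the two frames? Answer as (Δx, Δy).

(-2.5, 0.5)

The orange torus started near (7.4, 1.6) and ended near (4.9, 2.1).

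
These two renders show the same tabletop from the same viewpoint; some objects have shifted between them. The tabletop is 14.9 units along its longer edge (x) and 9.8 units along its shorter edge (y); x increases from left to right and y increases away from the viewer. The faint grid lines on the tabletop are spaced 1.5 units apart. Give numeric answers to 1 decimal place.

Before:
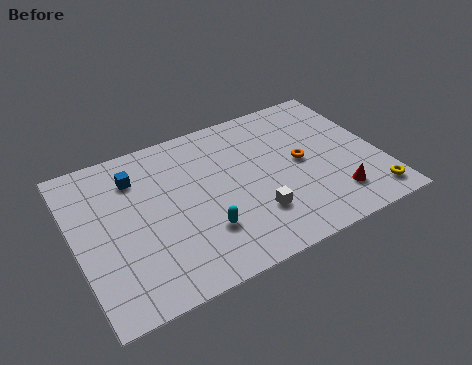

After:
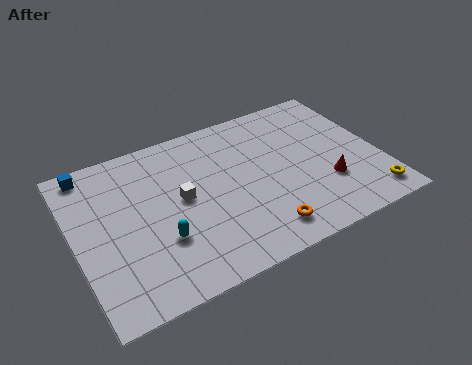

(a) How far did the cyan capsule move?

2.0

The cyan capsule moved from about (5.9, 2.8) to (3.9, 3.2), a distance of √(2.0² + 0.4²) ≈ 2.0.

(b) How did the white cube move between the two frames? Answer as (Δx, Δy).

(-3.2, 2.5)

The white cube was at about (8.4, 2.7) and moved to about (5.2, 5.2).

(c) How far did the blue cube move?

2.5

The blue cube moved from about (3.2, 7.5) to (1.1, 8.8), a distance of √(2.1² + 1.3²) ≈ 2.5.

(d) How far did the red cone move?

1.0

The red cone was near (12.3, 2.1) before and (12.1, 3.1) after, so it travelled √(0.2² + 1.0²) ≈ 1.0 units.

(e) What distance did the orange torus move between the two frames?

4.2

The orange torus moved from about (11.1, 5.0) to (8.6, 1.6), a distance of √(2.5² + 3.4²) ≈ 4.2.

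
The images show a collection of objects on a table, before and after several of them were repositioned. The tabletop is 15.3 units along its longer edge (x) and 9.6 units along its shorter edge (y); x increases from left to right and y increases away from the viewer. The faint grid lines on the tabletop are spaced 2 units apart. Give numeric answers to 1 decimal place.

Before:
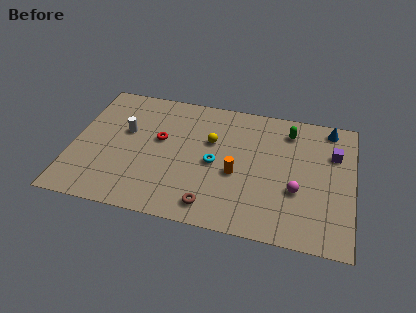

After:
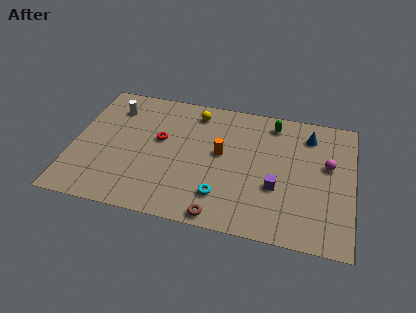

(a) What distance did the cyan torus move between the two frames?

2.4

From (7.8, 4.5) to (8.3, 2.2), the cyan torus covered √(0.5² + 2.3²) ≈ 2.4 units.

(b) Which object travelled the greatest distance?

the purple cube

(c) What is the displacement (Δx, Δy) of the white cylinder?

(-0.8, 1.7)

The white cylinder started near (2.8, 5.8) and ended near (2.0, 7.5).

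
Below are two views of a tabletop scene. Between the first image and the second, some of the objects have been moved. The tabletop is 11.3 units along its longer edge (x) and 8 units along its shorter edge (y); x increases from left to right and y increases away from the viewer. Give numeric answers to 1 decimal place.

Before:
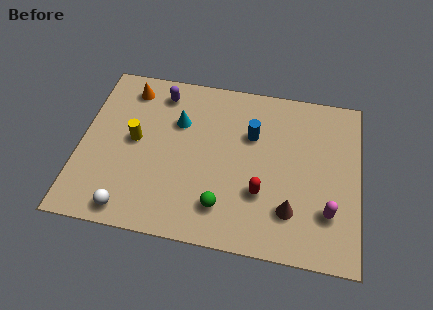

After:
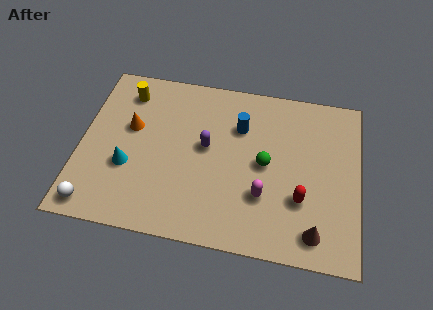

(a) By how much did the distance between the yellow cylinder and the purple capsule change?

+1.3

Before: roughly 2.7 units apart; after: 4.0. That's 1.3 units further apart.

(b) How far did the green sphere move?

2.8

From (5.9, 1.7) to (7.5, 4.0), the green sphere covered √(1.6² + 2.3²) ≈ 2.8 units.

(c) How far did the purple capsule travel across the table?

3.0

The purple capsule was near (3.1, 6.7) before and (5.1, 4.4) after, so it travelled √(2.0² + 2.3²) ≈ 3.0 units.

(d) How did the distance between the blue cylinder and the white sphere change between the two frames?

+0.9

Before: roughly 6.4 units apart; after: 7.3. That's 0.9 units further apart.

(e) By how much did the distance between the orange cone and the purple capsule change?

+1.8

Before: roughly 1.3 units apart; after: 3.1. That's 1.8 units further apart.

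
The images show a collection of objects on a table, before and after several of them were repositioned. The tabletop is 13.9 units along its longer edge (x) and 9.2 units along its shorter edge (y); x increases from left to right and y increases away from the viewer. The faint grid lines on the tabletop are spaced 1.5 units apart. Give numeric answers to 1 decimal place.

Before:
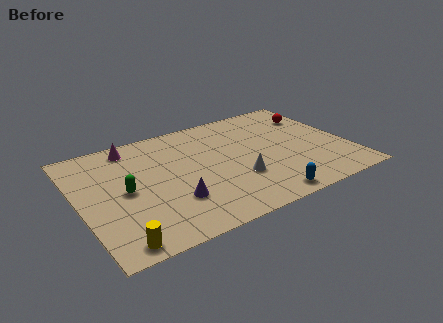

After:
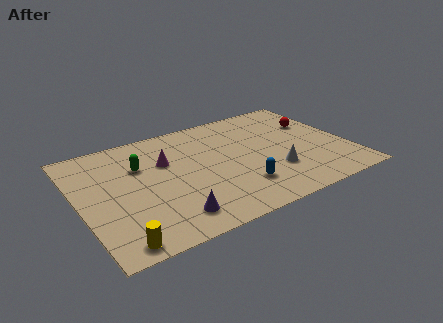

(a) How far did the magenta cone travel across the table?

2.5

From (3.1, 8.0) to (4.6, 6.0), the magenta cone covered √(1.5² + 2.0²) ≈ 2.5 units.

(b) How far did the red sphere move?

0.7

From (12.7, 6.8) to (12.6, 6.1), the red sphere covered √(0.1² + 0.7²) ≈ 0.7 units.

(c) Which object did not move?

the yellow cylinder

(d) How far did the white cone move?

1.9

The white cone was near (7.9, 3.0) before and (9.8, 2.8) after, so it travelled √(1.9² + 0.2²) ≈ 1.9 units.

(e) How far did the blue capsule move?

1.7

The blue capsule moved from about (8.9, 0.9) to (7.9, 2.3), a distance of √(1.0² + 1.4²) ≈ 1.7.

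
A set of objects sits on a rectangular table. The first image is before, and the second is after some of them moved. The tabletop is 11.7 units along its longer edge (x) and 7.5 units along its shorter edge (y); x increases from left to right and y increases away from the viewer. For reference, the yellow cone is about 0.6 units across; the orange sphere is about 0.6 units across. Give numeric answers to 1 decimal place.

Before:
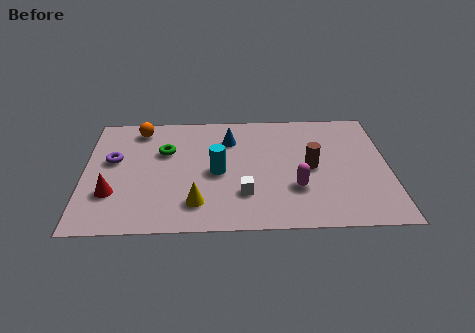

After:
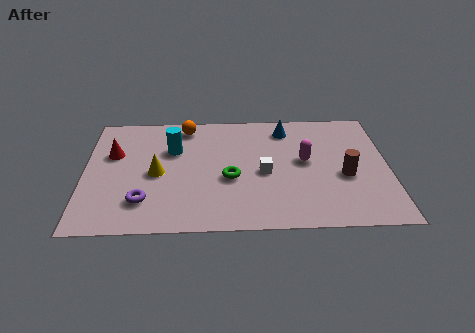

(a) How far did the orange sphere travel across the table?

1.8

The orange sphere was near (2.1, 6.4) before and (3.9, 6.5) after, so it travelled √(1.8² + 0.1²) ≈ 1.8 units.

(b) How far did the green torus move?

3.1

The green torus was near (3.1, 4.9) before and (5.6, 3.1) after, so it travelled √(2.5² + 1.8²) ≈ 3.1 units.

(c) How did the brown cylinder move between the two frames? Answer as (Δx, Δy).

(1.3, -0.6)

From the two frames, the brown cylinder sits at roughly (8.7, 3.7) before and (10.0, 3.1) after.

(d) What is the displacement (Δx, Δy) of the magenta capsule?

(0.4, 1.7)

The magenta capsule started near (8.1, 2.4) and ended near (8.5, 4.1).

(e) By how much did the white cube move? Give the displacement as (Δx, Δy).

(0.8, 1.3)

The white cube started near (6.1, 2.1) and ended near (6.9, 3.4).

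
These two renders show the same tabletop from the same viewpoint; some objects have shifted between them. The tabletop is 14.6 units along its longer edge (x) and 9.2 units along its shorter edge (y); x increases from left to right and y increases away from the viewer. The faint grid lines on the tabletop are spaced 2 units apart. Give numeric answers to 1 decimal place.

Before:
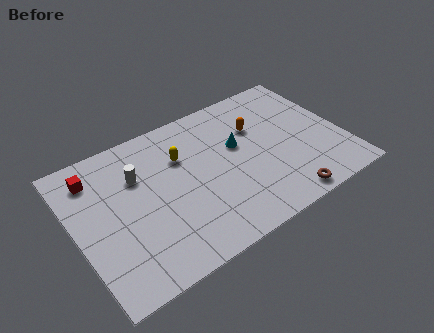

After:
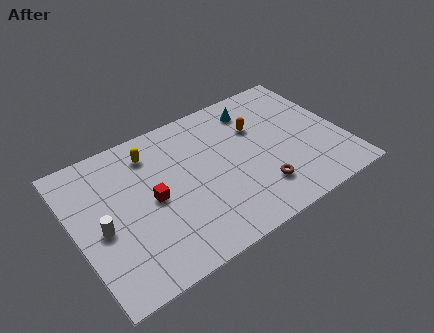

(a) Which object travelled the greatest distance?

the red cube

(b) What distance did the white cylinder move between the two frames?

3.2

The white cylinder was near (3.6, 6.3) before and (1.3, 4.1) after, so it travelled √(2.3² + 2.2²) ≈ 3.2 units.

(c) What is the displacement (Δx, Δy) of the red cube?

(2.7, -2.9)

From the two frames, the red cube sits at roughly (1.4, 7.4) before and (4.1, 4.5) after.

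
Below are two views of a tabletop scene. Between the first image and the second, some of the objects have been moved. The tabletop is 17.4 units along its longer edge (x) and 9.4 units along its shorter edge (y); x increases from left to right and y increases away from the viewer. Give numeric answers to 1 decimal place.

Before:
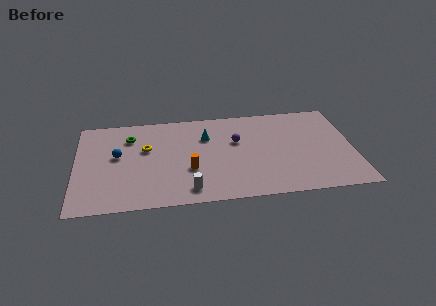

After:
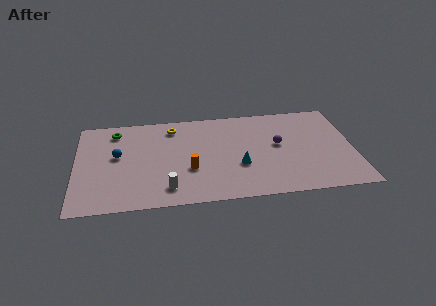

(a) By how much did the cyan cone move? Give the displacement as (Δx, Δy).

(2.0, -3.2)

The cyan cone started near (8.2, 6.6) and ended near (10.2, 3.4).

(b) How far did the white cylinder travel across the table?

1.3

The white cylinder was near (7.0, 1.4) before and (5.7, 1.7) after, so it travelled √(1.3² + 0.3²) ≈ 1.3 units.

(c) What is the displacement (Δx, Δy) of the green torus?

(-0.9, 0.7)

The green torus started near (3.4, 7.1) and ended near (2.5, 7.8).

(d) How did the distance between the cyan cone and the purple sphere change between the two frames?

+1.1

Before: roughly 2.0 units apart; after: 3.1. That's 1.1 units further apart.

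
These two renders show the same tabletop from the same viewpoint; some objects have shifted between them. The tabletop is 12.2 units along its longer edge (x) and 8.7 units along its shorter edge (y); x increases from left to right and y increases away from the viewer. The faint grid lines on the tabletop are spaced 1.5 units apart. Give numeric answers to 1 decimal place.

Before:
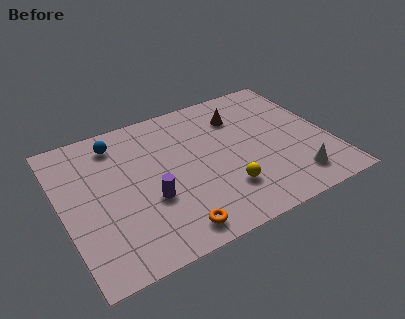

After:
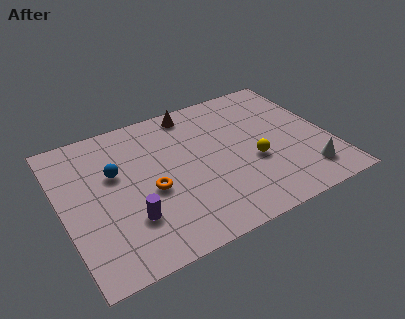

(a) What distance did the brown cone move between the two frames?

2.3

From (8.4, 6.5) to (6.4, 7.7), the brown cone covered √(2.0² + 1.2²) ≈ 2.3 units.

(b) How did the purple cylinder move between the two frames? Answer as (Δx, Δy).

(-1.0, -0.7)

From the two frames, the purple cylinder sits at roughly (3.8, 3.2) before and (2.8, 2.5) after.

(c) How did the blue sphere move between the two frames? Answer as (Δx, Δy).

(-0.3, -1.8)

The blue sphere was at about (2.8, 7.2) and moved to about (2.5, 5.4).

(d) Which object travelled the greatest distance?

the orange torus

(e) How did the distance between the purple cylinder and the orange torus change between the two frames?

-0.6

The distance was about 2.2 in the first image and 1.6 in the second, so they moved 0.6 units closer together.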